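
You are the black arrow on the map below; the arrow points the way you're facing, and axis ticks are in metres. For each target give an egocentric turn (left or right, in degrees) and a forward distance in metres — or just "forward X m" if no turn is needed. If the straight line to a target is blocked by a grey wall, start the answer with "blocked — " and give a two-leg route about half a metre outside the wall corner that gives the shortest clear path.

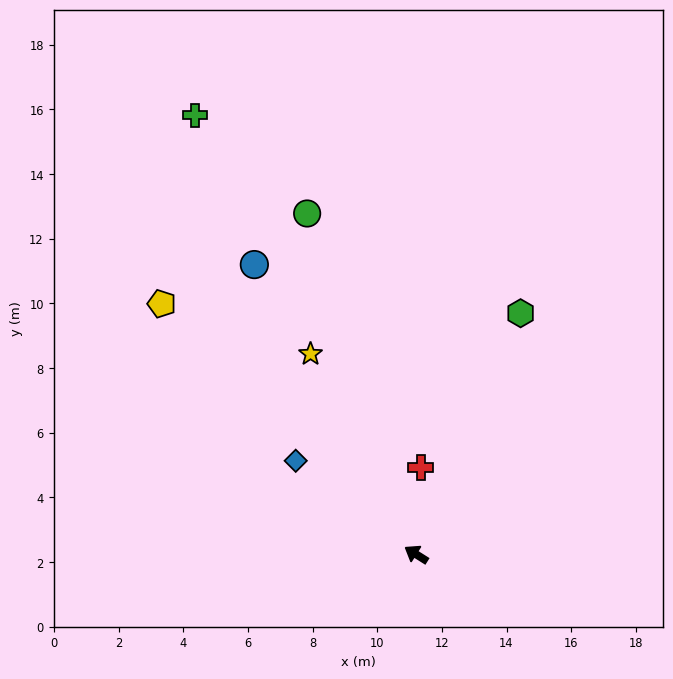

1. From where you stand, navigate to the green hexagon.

turn right 81°, forward 8.1 m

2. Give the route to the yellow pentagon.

turn right 12°, forward 11.0 m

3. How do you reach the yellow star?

turn right 30°, forward 7.0 m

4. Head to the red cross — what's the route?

turn right 61°, forward 2.7 m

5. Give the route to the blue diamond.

turn right 6°, forward 4.7 m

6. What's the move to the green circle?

turn right 40°, forward 11.1 m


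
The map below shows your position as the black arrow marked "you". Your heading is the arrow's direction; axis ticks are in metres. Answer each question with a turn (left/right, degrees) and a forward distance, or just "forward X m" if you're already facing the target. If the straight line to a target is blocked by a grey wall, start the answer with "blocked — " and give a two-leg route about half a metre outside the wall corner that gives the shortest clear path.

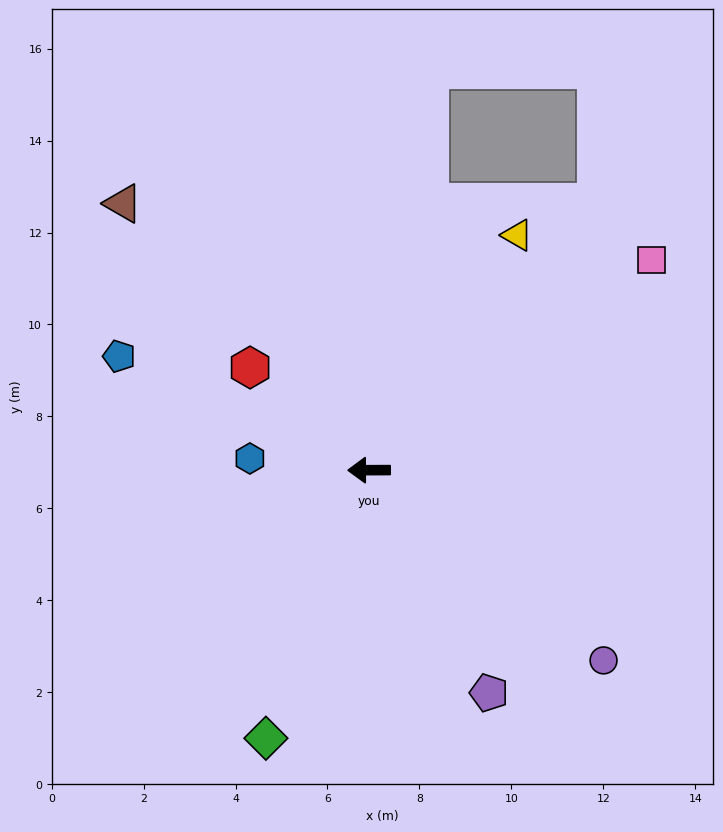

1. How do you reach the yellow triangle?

turn right 122°, forward 6.0 m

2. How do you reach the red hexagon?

turn right 41°, forward 3.4 m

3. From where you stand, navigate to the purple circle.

turn left 141°, forward 6.6 m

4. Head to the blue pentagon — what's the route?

turn right 25°, forward 6.0 m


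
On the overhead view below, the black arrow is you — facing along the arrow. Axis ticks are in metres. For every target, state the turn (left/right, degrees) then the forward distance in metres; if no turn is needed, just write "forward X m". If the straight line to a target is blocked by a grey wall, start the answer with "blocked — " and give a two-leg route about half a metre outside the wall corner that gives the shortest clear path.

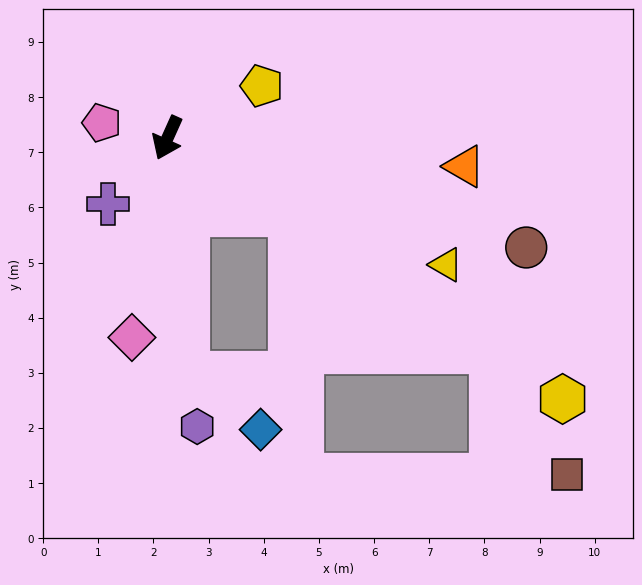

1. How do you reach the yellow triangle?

turn left 90°, forward 5.5 m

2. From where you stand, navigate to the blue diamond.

blocked — turn left 29°, forward 4.3 m, then turn left 49°, forward 1.7 m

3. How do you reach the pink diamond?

turn left 14°, forward 3.7 m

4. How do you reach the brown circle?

turn left 97°, forward 6.8 m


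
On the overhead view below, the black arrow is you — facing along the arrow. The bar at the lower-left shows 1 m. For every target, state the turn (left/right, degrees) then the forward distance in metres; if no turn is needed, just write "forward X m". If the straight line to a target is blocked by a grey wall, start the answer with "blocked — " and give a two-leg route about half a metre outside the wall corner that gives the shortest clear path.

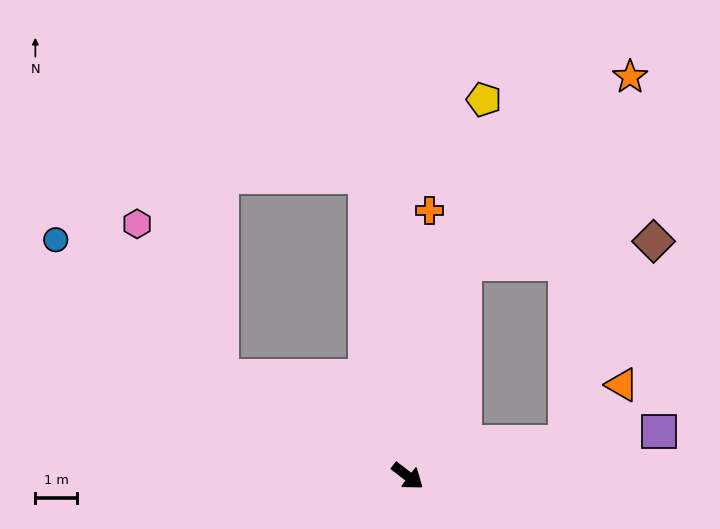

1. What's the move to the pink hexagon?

blocked — turn right 171°, forward 5.1 m, then turn right 33°, forward 4.2 m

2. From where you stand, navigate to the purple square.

turn left 47°, forward 6.1 m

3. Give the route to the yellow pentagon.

turn left 116°, forward 9.2 m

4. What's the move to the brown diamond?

blocked — turn left 49°, forward 3.9 m, then turn left 55°, forward 5.3 m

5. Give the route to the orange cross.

turn left 123°, forward 6.4 m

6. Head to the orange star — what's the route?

blocked — turn left 113°, forward 5.3 m, then turn right 27°, forward 6.0 m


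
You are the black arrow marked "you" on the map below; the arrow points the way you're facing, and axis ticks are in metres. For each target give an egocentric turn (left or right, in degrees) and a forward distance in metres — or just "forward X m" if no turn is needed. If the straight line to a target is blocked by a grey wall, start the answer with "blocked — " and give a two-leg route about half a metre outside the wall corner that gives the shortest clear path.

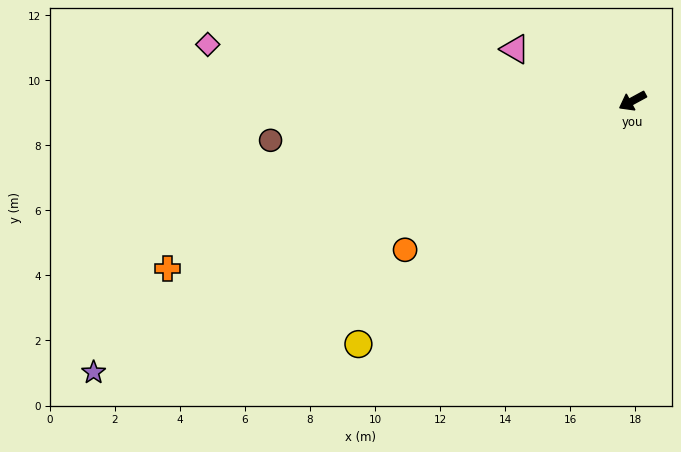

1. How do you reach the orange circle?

turn left 5°, forward 8.4 m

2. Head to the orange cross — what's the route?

turn right 9°, forward 15.2 m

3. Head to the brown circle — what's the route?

turn right 22°, forward 11.2 m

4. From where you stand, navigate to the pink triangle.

turn right 52°, forward 3.9 m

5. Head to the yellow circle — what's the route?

turn left 13°, forward 11.3 m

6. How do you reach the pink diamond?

turn right 36°, forward 13.2 m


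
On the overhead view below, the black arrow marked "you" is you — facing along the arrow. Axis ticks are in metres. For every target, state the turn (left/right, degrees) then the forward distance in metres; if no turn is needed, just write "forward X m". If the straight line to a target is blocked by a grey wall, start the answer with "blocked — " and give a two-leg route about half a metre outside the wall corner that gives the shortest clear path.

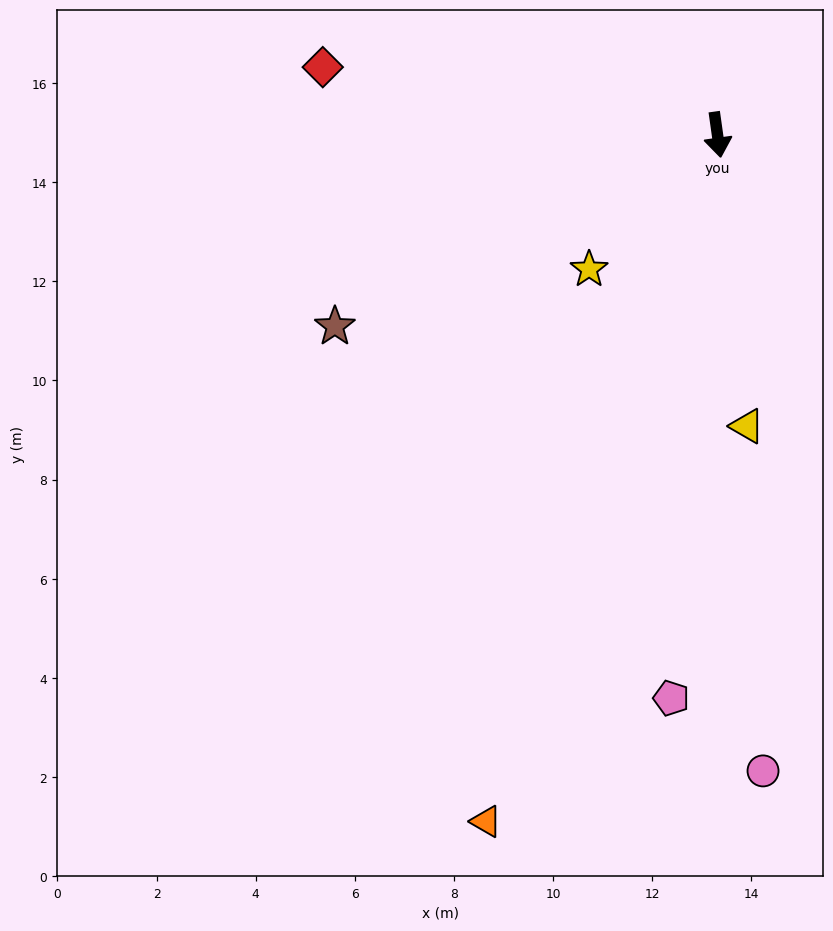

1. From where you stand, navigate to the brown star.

turn right 71°, forward 8.6 m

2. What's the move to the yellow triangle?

turn right 2°, forward 5.9 m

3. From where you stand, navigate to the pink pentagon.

turn right 13°, forward 11.4 m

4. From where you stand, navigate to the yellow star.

turn right 52°, forward 3.8 m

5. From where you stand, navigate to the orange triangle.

turn right 27°, forward 14.6 m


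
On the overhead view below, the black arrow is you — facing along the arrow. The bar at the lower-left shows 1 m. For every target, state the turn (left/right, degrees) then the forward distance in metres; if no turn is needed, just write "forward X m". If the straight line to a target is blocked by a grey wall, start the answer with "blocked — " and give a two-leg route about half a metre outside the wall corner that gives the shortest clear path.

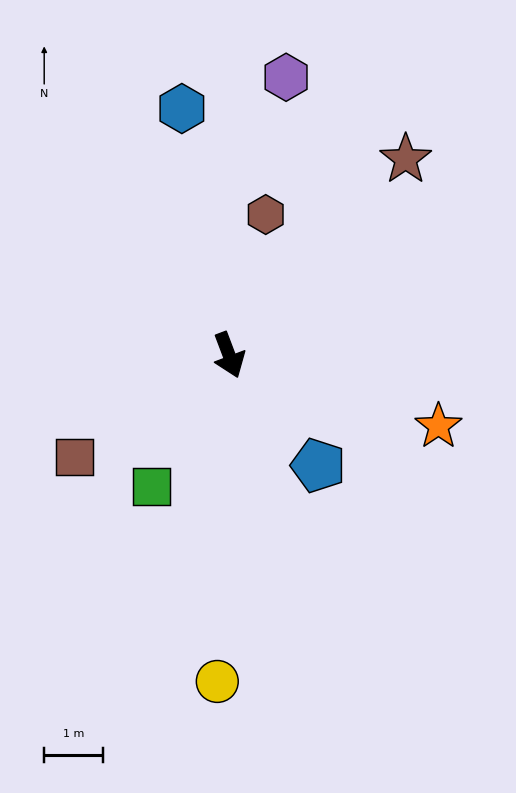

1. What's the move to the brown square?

turn right 77°, forward 3.1 m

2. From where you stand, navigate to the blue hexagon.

turn left 170°, forward 4.3 m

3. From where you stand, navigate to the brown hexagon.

turn left 145°, forward 2.5 m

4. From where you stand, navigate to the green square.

turn right 51°, forward 2.6 m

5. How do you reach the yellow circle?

turn right 23°, forward 5.5 m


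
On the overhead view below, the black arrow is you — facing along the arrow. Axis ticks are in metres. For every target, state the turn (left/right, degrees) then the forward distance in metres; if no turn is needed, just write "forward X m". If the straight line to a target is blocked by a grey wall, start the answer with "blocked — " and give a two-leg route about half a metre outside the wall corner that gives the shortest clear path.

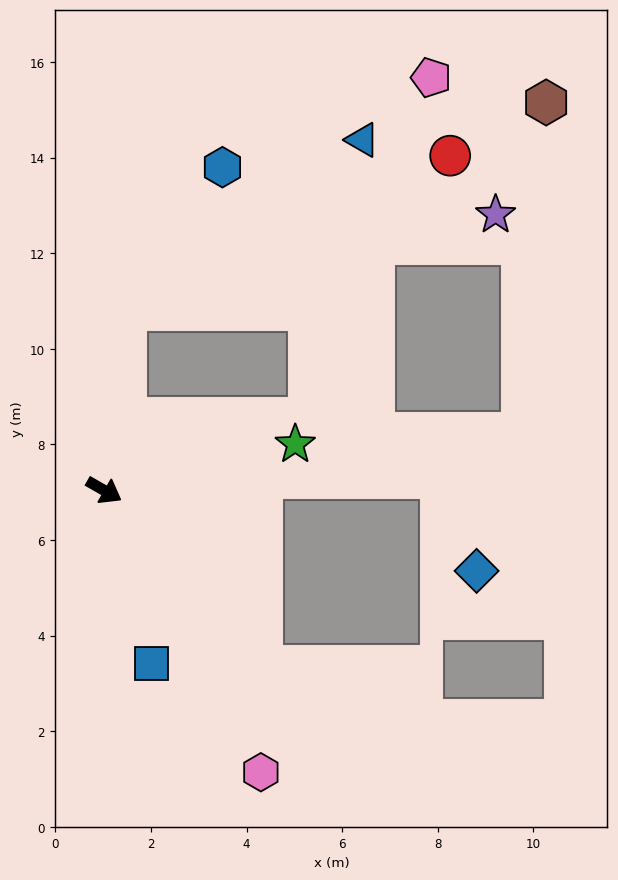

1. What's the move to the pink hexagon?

turn right 31°, forward 6.7 m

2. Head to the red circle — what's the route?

blocked — turn left 113°, forward 3.8 m, then turn right 58°, forward 7.5 m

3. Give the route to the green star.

turn left 43°, forward 4.1 m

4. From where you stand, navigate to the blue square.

turn right 45°, forward 3.8 m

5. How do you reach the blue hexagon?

blocked — turn left 113°, forward 3.8 m, then turn right 27°, forward 3.6 m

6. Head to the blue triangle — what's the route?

blocked — turn left 113°, forward 3.8 m, then turn right 47°, forward 6.1 m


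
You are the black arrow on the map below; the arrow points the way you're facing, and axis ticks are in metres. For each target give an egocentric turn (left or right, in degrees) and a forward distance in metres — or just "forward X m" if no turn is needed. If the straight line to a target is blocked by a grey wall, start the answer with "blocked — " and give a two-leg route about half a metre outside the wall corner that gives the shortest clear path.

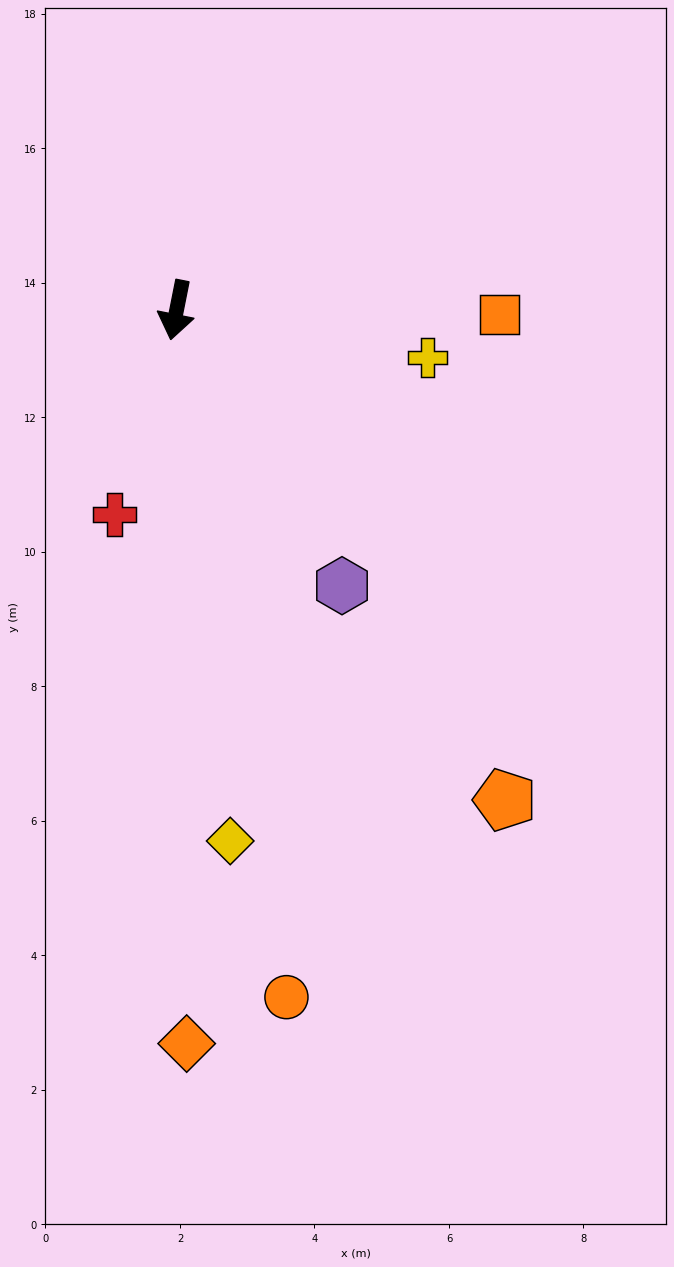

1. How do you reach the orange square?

turn left 100°, forward 4.8 m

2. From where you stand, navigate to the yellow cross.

turn left 91°, forward 3.8 m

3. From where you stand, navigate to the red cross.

turn right 6°, forward 3.2 m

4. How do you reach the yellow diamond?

turn left 17°, forward 7.9 m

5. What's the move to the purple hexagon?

turn left 42°, forward 4.8 m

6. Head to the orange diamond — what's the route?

turn left 12°, forward 10.9 m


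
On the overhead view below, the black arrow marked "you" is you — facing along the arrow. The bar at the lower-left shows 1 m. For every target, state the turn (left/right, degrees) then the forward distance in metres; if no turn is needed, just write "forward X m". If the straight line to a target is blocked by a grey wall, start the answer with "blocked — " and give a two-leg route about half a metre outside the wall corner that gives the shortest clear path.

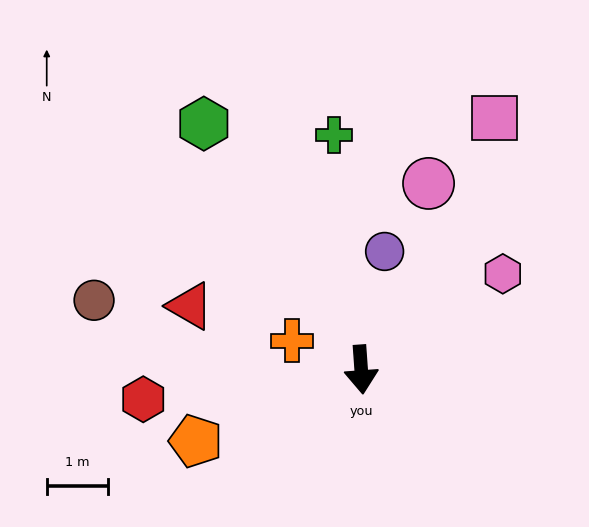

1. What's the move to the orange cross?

turn right 117°, forward 1.2 m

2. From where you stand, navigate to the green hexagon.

turn right 151°, forward 4.8 m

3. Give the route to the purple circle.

turn left 165°, forward 2.0 m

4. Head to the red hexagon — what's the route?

turn right 86°, forward 3.6 m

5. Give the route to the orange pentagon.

turn right 71°, forward 3.0 m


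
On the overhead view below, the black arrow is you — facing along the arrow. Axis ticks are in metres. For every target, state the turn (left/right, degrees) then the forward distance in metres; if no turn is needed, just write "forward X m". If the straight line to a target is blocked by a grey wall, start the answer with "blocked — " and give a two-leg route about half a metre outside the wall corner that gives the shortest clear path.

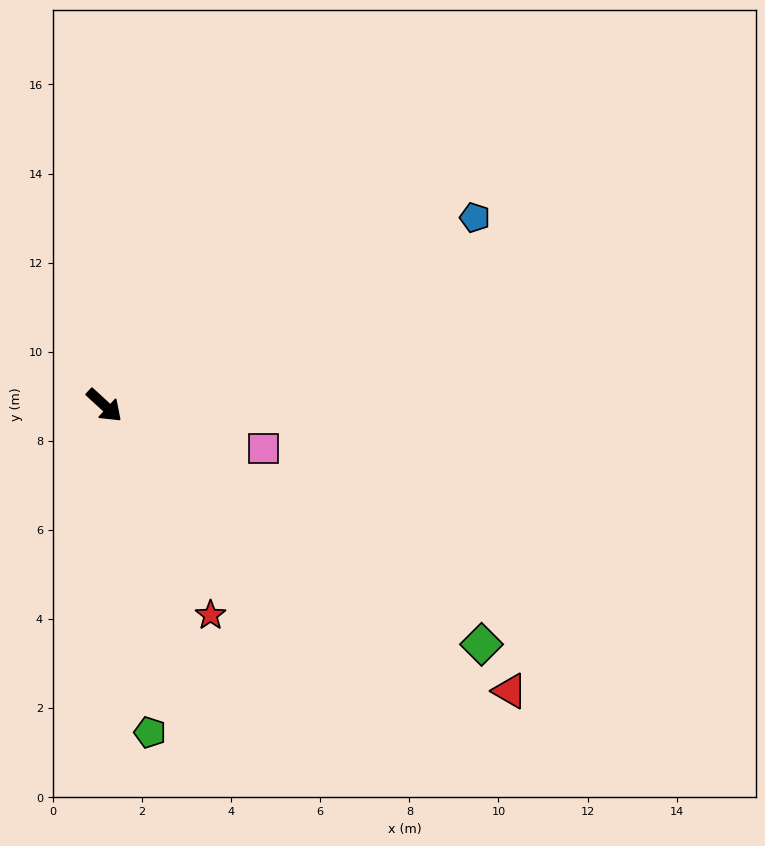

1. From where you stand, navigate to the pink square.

turn left 27°, forward 3.7 m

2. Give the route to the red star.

turn right 21°, forward 5.3 m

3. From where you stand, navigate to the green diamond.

turn left 10°, forward 10.0 m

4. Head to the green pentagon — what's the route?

turn right 40°, forward 7.4 m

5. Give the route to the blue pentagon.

turn left 69°, forward 9.3 m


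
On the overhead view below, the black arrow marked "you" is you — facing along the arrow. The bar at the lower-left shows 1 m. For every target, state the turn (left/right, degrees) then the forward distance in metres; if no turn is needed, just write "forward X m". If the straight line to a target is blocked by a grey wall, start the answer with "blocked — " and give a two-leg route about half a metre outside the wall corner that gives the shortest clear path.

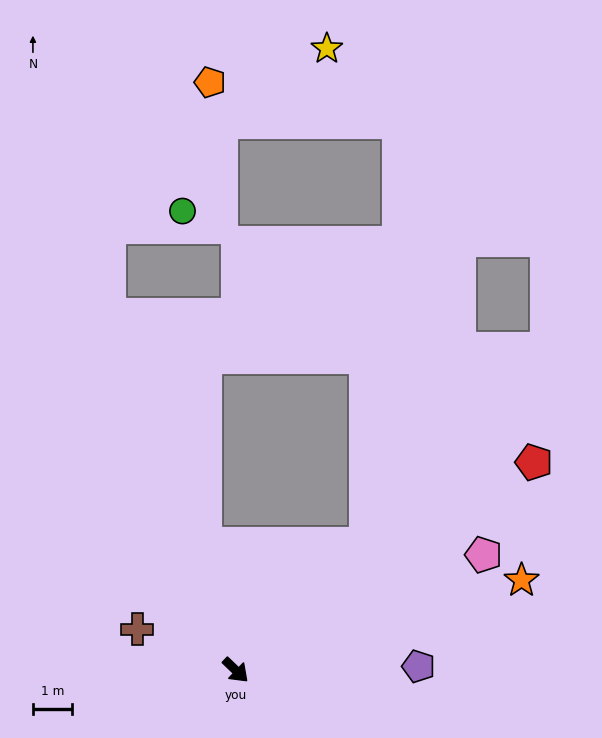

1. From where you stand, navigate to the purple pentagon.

turn left 45°, forward 4.7 m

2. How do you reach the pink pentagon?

turn left 69°, forward 7.1 m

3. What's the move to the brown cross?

turn right 159°, forward 2.8 m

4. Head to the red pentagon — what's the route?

turn left 79°, forward 9.4 m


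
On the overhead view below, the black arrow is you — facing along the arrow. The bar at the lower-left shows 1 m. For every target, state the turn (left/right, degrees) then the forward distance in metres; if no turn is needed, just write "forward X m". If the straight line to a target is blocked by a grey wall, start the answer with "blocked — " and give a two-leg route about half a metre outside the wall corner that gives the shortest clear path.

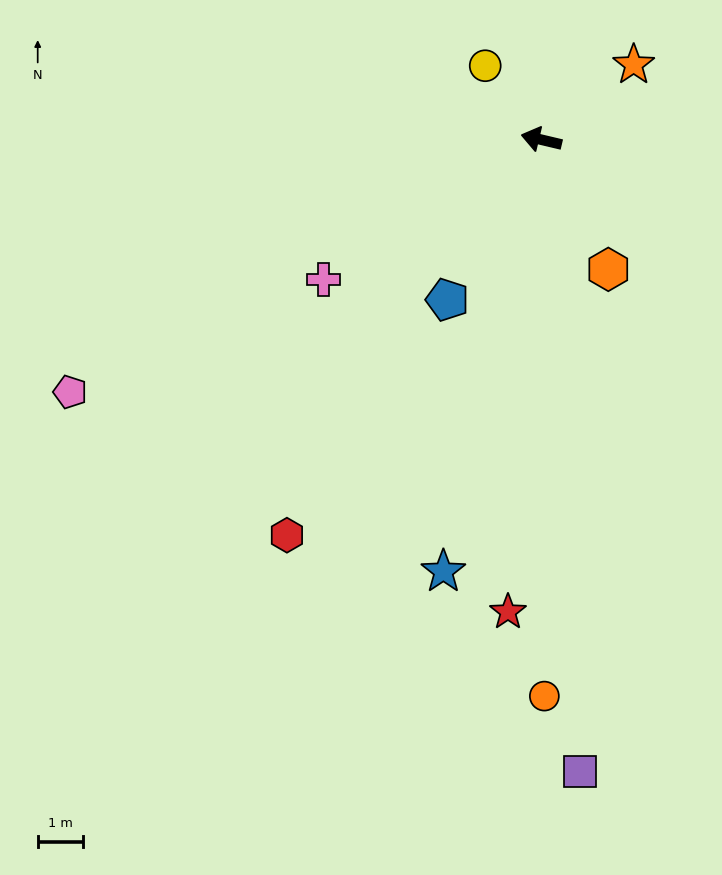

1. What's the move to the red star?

turn left 99°, forward 10.4 m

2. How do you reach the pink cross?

turn left 46°, forward 5.7 m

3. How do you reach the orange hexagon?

turn left 131°, forward 3.2 m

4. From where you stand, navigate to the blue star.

turn left 91°, forward 9.7 m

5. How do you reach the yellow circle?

turn right 39°, forward 2.0 m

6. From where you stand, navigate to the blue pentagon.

turn left 73°, forward 4.1 m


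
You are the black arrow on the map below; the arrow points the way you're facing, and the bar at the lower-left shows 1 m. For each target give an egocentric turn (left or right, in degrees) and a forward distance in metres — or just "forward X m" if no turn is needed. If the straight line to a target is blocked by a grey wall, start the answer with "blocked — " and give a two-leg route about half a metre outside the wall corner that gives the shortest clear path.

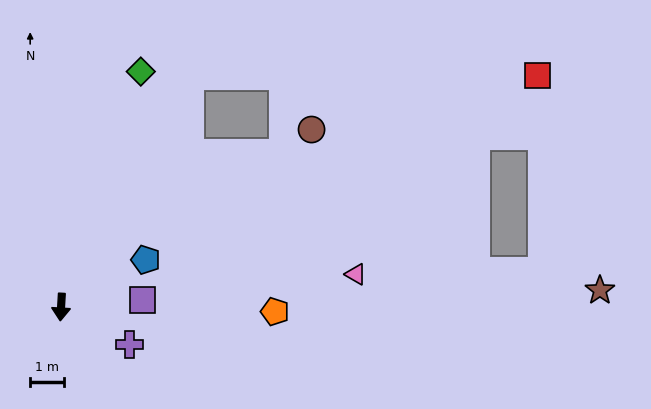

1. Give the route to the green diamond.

turn left 165°, forward 7.4 m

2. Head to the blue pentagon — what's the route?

turn left 122°, forward 2.9 m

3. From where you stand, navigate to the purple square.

turn left 98°, forward 2.4 m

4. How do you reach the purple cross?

turn left 65°, forward 2.3 m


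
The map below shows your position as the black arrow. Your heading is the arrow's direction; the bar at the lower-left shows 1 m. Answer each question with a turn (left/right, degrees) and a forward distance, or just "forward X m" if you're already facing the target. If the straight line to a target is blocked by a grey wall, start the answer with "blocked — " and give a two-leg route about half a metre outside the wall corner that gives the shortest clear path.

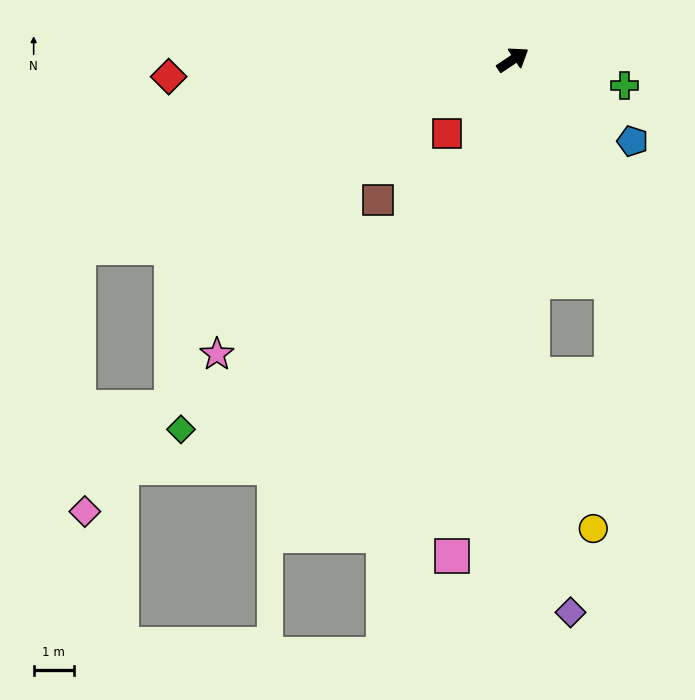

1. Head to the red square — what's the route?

turn right 165°, forward 2.5 m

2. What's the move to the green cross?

turn right 47°, forward 2.8 m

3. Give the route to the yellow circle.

blocked — turn right 120°, forward 7.8 m, then turn left 18°, forward 4.1 m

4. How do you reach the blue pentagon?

turn right 68°, forward 3.6 m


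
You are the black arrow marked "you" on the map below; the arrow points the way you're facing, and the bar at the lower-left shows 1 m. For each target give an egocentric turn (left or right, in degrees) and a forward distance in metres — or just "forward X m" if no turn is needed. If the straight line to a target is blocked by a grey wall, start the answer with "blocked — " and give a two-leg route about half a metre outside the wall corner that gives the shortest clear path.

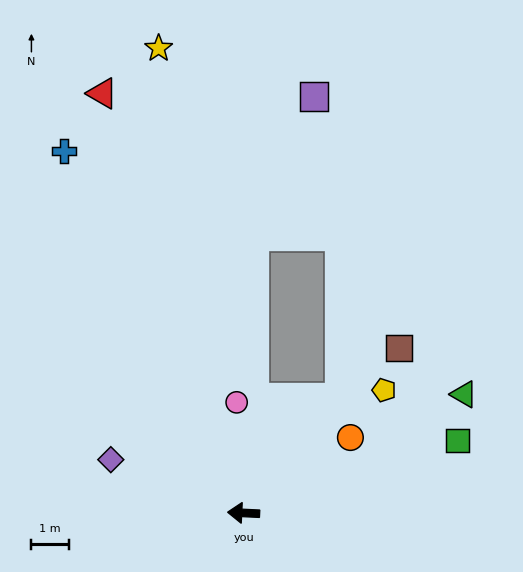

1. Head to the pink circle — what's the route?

turn right 84°, forward 3.0 m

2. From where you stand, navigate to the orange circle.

turn right 142°, forward 3.5 m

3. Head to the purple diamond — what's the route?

turn right 19°, forward 3.8 m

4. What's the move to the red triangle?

turn right 69°, forward 11.8 m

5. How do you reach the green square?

turn right 158°, forward 6.0 m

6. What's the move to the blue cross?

turn right 61°, forward 10.8 m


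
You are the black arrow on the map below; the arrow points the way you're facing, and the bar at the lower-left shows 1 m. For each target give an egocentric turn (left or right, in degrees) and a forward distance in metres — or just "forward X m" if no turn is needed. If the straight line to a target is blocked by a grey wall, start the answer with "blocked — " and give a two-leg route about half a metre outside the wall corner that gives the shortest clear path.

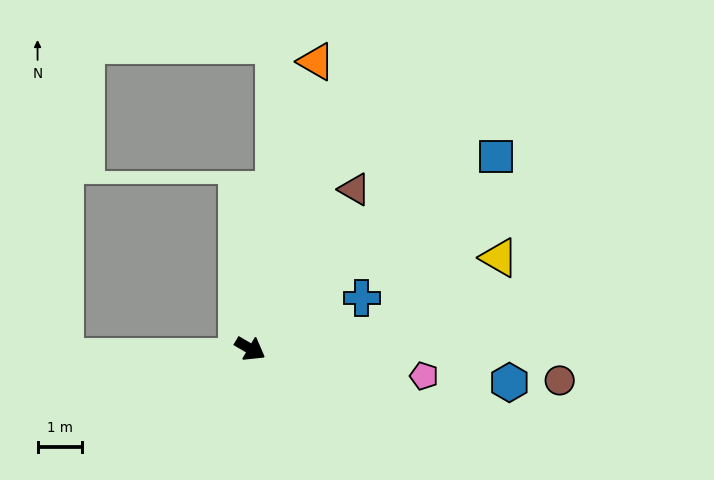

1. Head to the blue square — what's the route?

turn left 68°, forward 7.0 m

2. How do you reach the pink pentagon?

turn left 21°, forward 3.9 m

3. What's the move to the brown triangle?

turn left 87°, forward 4.3 m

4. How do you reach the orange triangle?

turn left 107°, forward 6.6 m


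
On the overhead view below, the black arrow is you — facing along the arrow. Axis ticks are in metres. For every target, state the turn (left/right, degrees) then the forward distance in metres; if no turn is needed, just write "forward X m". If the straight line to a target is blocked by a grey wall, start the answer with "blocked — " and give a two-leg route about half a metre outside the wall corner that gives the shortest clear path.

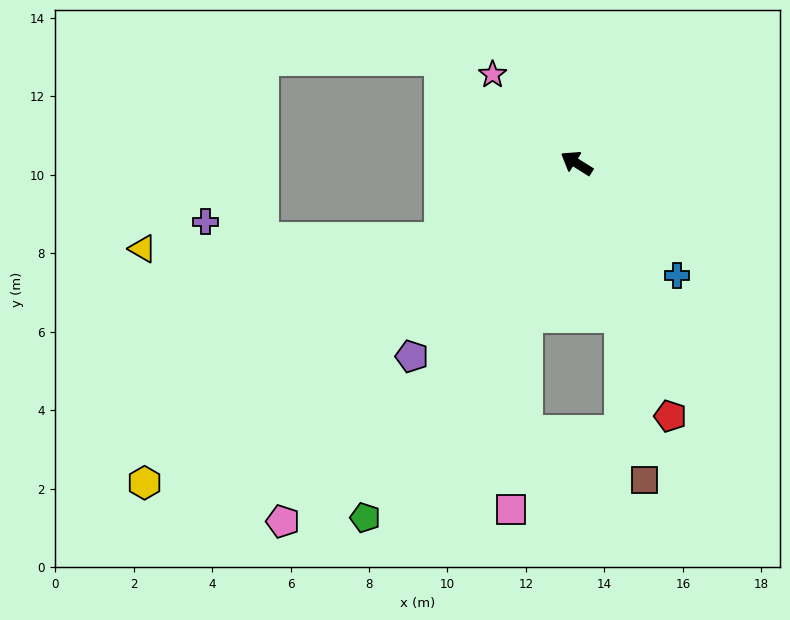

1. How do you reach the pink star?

turn right 14°, forward 3.1 m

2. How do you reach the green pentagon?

turn left 91°, forward 10.5 m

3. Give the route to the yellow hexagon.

turn left 69°, forward 13.7 m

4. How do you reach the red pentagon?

turn left 142°, forward 6.9 m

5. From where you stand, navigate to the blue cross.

turn left 164°, forward 3.8 m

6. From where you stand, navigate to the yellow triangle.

blocked — turn left 61°, forward 4.0 m, then turn right 27°, forward 7.6 m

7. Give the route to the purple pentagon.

turn left 82°, forward 6.5 m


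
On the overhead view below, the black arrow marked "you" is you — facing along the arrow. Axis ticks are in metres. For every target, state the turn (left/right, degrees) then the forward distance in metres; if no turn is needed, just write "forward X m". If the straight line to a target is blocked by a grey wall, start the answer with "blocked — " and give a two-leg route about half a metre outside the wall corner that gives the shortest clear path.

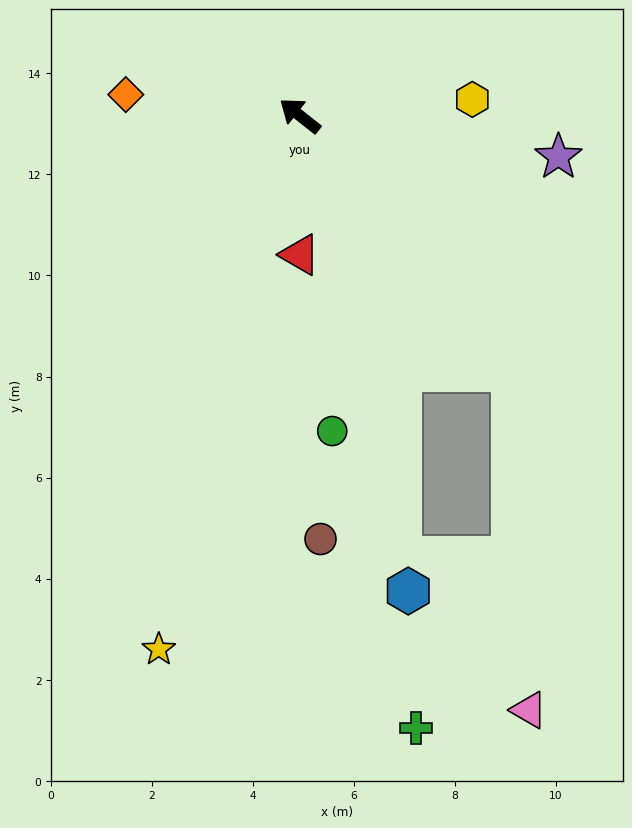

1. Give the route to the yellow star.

turn left 113°, forward 10.9 m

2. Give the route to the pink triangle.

blocked — turn left 168°, forward 6.6 m, then turn right 37°, forward 6.7 m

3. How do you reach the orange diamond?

turn left 31°, forward 3.5 m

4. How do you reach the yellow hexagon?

turn right 136°, forward 3.4 m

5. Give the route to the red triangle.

turn left 128°, forward 2.8 m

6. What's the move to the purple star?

turn right 151°, forward 5.2 m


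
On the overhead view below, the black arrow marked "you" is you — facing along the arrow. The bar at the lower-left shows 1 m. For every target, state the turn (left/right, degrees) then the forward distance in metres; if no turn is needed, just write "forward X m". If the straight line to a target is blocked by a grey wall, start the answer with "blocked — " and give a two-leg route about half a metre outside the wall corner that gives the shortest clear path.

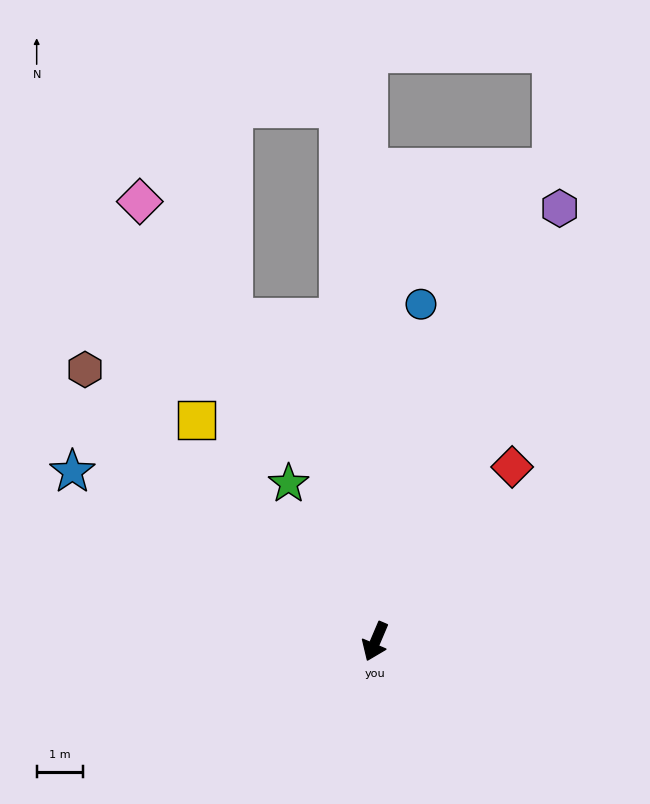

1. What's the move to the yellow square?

turn right 118°, forward 6.2 m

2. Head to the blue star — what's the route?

turn right 96°, forward 7.5 m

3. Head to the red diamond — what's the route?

turn left 165°, forward 4.8 m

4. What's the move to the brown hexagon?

turn right 110°, forward 8.6 m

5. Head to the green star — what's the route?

turn right 128°, forward 3.9 m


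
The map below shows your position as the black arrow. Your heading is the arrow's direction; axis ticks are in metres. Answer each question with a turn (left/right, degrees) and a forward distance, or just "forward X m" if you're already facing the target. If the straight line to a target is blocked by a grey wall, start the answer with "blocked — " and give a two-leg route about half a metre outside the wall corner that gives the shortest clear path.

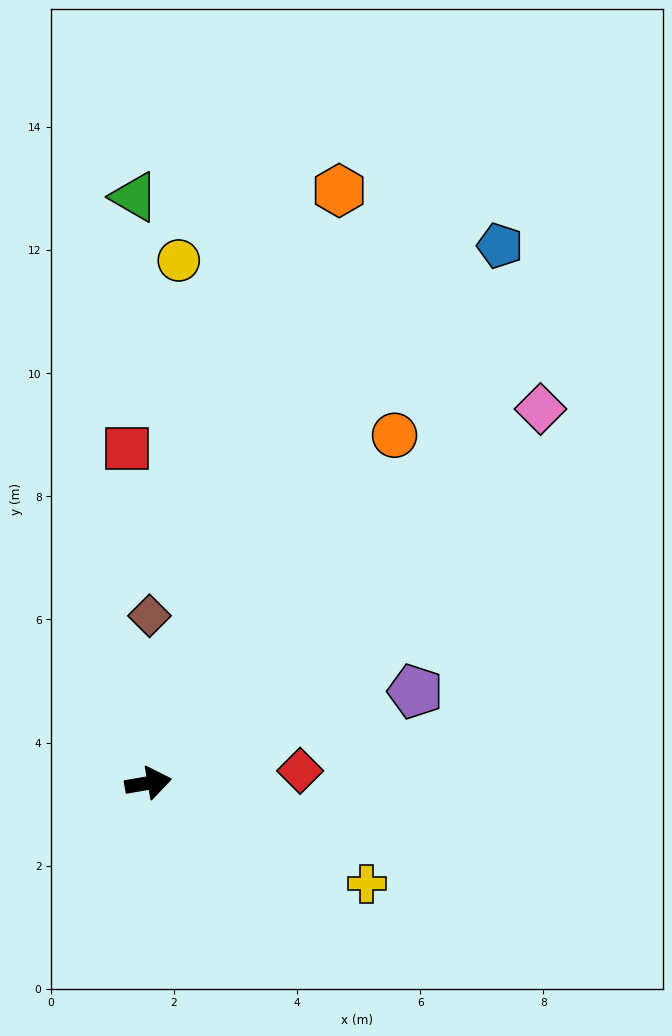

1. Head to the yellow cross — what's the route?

turn right 35°, forward 3.9 m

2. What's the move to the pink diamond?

turn left 34°, forward 8.8 m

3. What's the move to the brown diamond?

turn left 80°, forward 2.7 m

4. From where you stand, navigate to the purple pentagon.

turn left 9°, forward 4.6 m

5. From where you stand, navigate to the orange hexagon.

turn left 62°, forward 10.1 m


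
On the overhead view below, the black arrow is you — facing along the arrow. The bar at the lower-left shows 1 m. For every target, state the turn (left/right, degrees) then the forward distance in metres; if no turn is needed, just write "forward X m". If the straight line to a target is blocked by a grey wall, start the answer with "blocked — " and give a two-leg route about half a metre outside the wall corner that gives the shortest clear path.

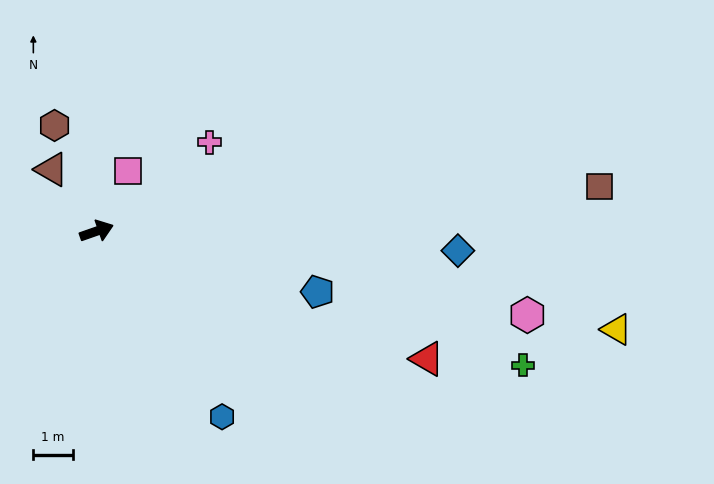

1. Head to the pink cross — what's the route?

turn left 19°, forward 3.6 m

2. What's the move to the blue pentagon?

turn right 35°, forward 5.8 m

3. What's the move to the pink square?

turn left 43°, forward 1.7 m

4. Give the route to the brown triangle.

turn left 107°, forward 1.9 m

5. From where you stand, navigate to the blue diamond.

turn right 22°, forward 9.2 m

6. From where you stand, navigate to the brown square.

turn right 14°, forward 12.8 m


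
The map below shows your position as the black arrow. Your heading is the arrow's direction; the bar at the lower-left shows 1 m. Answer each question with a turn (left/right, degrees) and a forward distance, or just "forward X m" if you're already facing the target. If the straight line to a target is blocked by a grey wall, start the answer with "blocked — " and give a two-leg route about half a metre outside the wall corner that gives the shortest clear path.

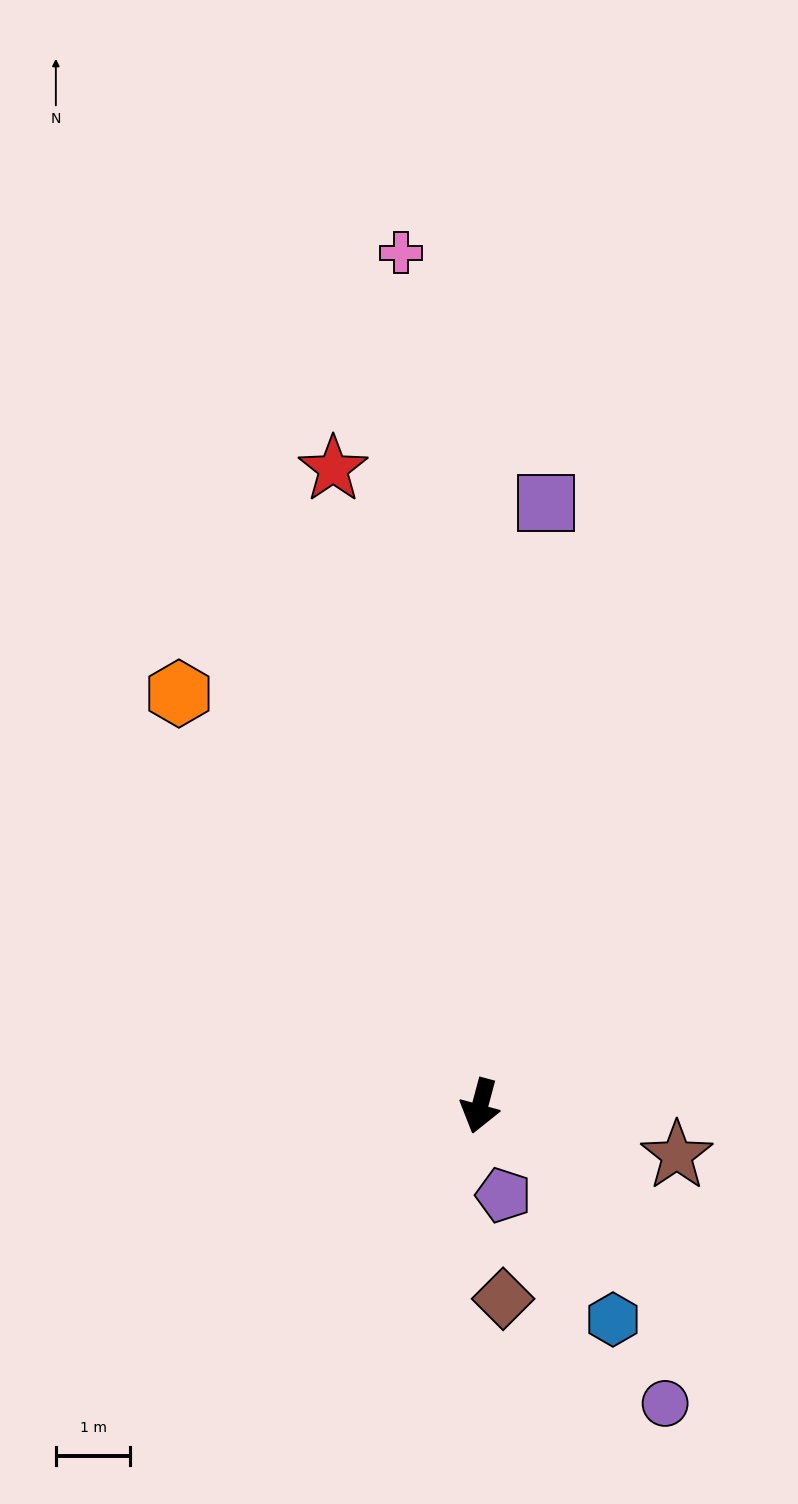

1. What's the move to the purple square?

turn right 171°, forward 8.2 m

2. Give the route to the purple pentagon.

turn left 30°, forward 1.2 m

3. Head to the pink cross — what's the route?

turn right 160°, forward 11.5 m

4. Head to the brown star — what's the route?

turn left 91°, forward 2.7 m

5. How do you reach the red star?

turn right 152°, forward 8.8 m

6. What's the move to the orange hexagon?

turn right 129°, forward 6.9 m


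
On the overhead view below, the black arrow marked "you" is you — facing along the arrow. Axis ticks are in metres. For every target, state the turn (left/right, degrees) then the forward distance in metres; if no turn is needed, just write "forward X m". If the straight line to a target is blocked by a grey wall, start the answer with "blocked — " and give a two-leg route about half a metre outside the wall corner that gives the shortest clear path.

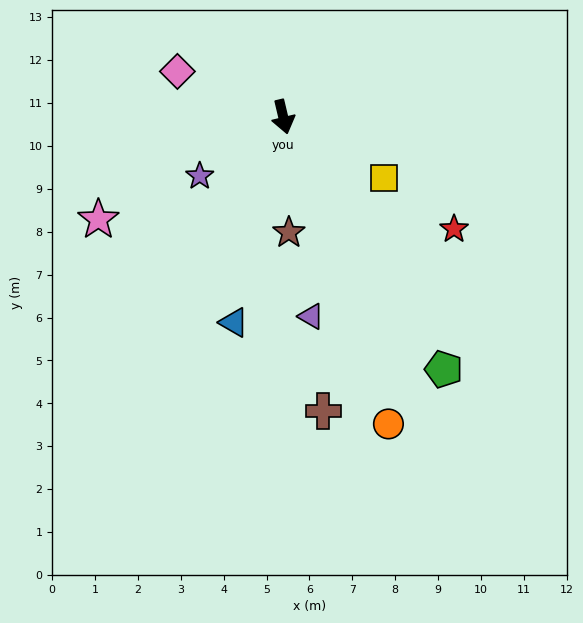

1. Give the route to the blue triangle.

turn right 27°, forward 4.9 m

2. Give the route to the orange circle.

turn left 6°, forward 7.6 m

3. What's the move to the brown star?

turn right 11°, forward 2.7 m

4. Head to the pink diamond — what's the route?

turn right 127°, forward 2.7 m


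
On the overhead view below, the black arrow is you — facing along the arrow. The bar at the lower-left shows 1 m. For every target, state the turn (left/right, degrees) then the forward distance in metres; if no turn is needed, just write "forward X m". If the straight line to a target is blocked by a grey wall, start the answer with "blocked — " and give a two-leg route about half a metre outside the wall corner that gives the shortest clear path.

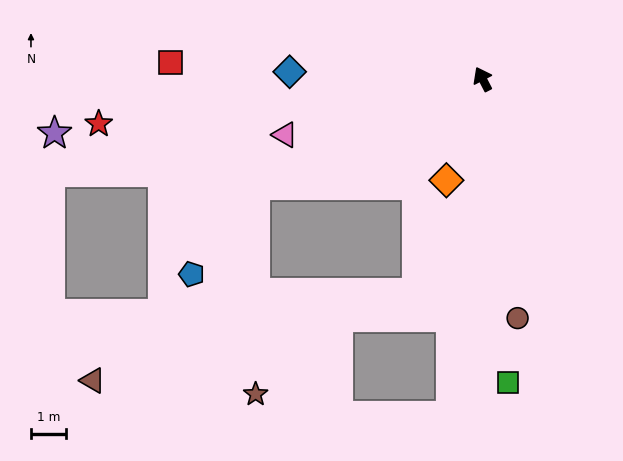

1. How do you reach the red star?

turn left 69°, forward 10.9 m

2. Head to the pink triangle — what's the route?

turn left 78°, forward 5.8 m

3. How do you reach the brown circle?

turn left 161°, forward 6.8 m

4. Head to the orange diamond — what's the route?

turn left 133°, forward 3.0 m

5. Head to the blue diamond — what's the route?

turn left 60°, forward 5.4 m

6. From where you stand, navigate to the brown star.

blocked — turn left 88°, forward 7.1 m, then turn left 65°, forward 5.9 m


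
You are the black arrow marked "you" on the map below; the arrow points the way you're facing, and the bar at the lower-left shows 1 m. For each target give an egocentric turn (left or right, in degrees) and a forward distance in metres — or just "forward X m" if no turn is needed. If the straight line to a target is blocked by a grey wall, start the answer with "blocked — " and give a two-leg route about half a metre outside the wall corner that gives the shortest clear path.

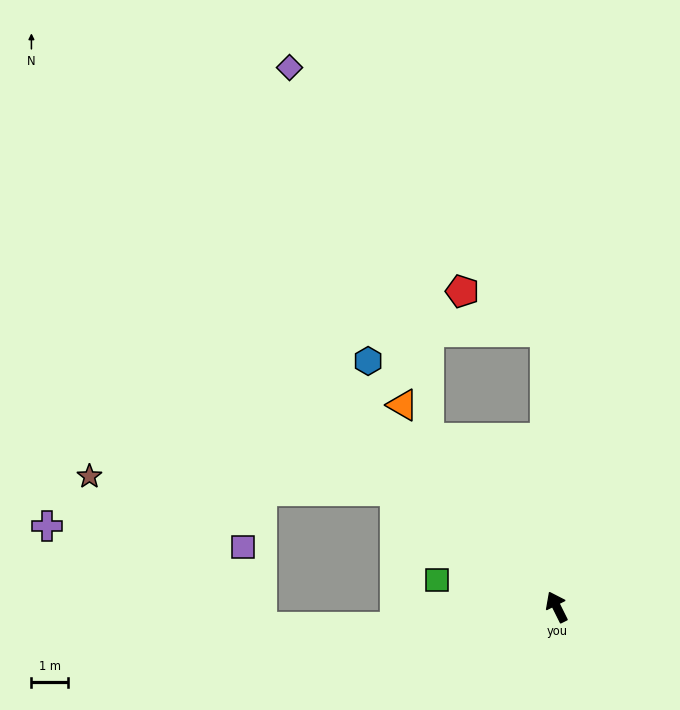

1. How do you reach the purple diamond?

blocked — turn right 24°, forward 7.5 m, then turn left 42°, forward 9.9 m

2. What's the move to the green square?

turn left 51°, forward 3.3 m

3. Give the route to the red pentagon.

blocked — turn right 24°, forward 7.5 m, then turn left 62°, forward 2.5 m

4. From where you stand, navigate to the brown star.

blocked — turn left 28°, forward 5.4 m, then turn left 33°, forward 8.3 m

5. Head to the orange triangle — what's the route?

turn left 11°, forward 6.9 m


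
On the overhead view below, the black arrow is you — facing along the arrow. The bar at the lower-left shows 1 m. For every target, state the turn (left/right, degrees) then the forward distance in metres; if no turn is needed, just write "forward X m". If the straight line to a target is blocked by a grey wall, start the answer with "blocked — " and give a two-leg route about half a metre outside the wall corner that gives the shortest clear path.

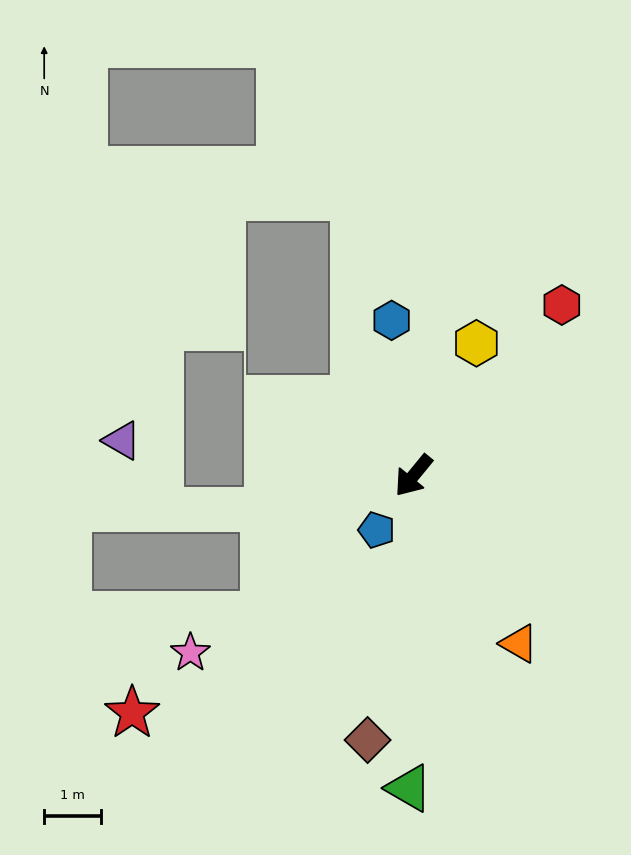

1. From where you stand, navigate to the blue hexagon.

turn right 133°, forward 2.8 m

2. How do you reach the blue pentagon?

turn left 5°, forward 1.2 m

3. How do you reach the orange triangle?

turn left 72°, forward 3.5 m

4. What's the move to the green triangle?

turn left 39°, forward 5.5 m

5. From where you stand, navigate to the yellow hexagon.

turn right 166°, forward 2.6 m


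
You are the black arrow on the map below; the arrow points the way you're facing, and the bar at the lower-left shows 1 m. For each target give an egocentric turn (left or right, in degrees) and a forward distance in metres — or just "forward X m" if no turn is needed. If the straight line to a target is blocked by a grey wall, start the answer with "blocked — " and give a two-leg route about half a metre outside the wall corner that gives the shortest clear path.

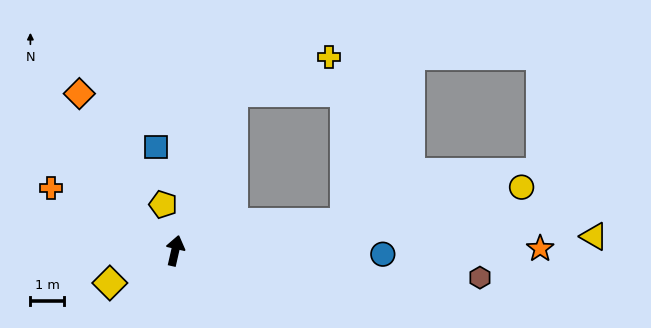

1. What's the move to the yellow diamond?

turn left 129°, forward 2.2 m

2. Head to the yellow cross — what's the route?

blocked — turn right 8°, forward 5.0 m, then turn right 49°, forward 3.0 m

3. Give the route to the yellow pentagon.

turn left 28°, forward 1.4 m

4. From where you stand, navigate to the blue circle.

turn right 78°, forward 6.2 m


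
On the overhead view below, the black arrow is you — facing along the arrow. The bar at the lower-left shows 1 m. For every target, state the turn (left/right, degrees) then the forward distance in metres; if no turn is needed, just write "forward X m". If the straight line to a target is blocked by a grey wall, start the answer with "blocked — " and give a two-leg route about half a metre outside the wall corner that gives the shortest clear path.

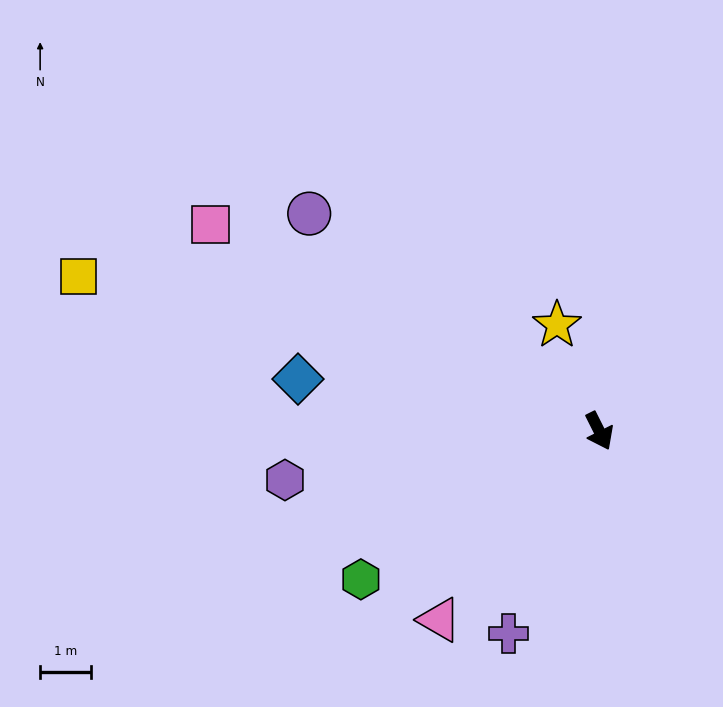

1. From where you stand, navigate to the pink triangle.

turn right 67°, forward 4.9 m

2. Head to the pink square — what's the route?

turn right 145°, forward 8.7 m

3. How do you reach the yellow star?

turn left 175°, forward 2.2 m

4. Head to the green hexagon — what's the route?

turn right 85°, forward 5.5 m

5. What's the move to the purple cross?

turn right 51°, forward 4.4 m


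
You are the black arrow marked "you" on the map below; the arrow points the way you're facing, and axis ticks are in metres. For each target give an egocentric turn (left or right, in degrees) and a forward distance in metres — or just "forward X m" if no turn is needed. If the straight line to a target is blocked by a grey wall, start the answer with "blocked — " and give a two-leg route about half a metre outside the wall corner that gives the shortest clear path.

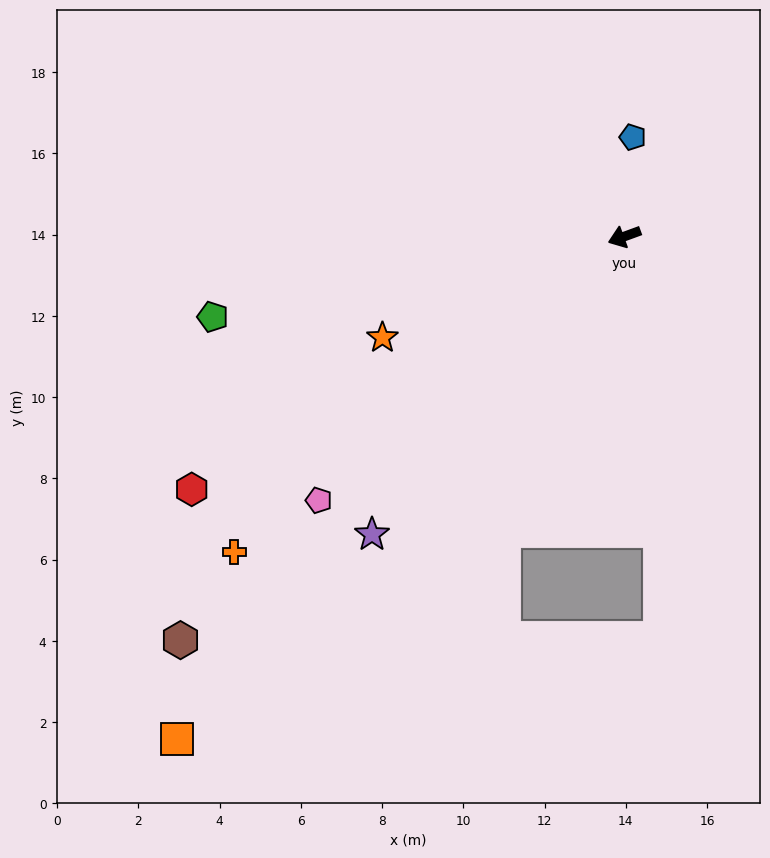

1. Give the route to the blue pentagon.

turn right 115°, forward 2.5 m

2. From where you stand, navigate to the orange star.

turn left 3°, forward 6.5 m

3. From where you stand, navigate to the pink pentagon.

turn left 21°, forward 9.9 m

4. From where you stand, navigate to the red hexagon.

turn left 10°, forward 12.3 m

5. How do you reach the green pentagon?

turn right 9°, forward 10.3 m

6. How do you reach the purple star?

turn left 30°, forward 9.6 m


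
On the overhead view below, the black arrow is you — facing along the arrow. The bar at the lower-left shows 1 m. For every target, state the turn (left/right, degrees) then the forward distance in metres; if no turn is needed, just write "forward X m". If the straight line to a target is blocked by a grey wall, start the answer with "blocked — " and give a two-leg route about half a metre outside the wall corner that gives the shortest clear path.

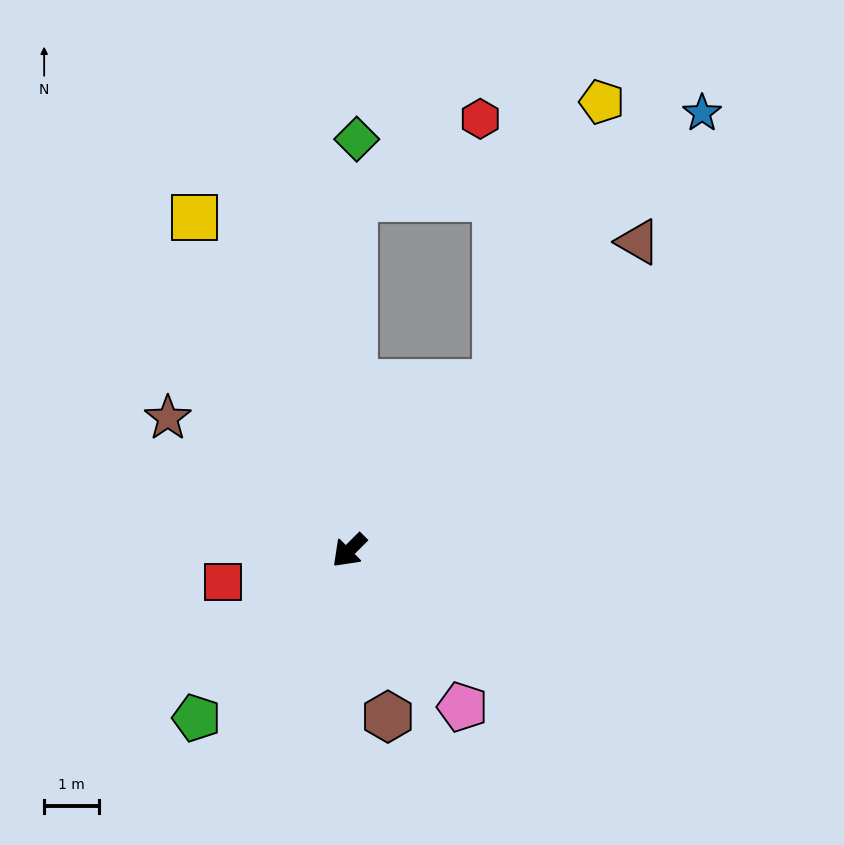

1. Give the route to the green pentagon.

turn left 3°, forward 4.1 m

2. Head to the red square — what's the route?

turn right 31°, forward 2.4 m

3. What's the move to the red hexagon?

blocked — turn right 136°, forward 6.4 m, then turn right 57°, forward 2.7 m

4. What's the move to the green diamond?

turn right 136°, forward 7.5 m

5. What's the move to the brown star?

turn right 81°, forward 4.1 m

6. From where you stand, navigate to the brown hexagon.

turn left 58°, forward 3.1 m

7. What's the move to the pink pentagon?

turn left 81°, forward 3.5 m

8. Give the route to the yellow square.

turn right 110°, forward 6.7 m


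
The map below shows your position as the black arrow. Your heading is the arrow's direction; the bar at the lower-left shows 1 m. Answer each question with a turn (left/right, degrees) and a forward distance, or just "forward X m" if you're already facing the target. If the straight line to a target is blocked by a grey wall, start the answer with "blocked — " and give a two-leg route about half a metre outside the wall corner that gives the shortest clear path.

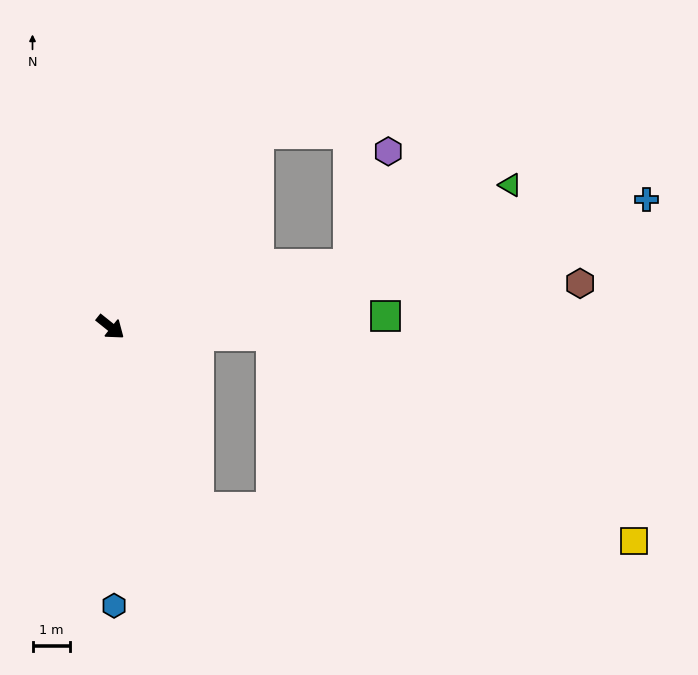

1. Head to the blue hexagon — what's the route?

turn right 51°, forward 7.5 m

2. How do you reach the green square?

turn left 41°, forward 7.4 m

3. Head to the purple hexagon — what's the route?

blocked — turn left 53°, forward 6.6 m, then turn left 56°, forward 3.2 m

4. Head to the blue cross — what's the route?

turn left 52°, forward 14.8 m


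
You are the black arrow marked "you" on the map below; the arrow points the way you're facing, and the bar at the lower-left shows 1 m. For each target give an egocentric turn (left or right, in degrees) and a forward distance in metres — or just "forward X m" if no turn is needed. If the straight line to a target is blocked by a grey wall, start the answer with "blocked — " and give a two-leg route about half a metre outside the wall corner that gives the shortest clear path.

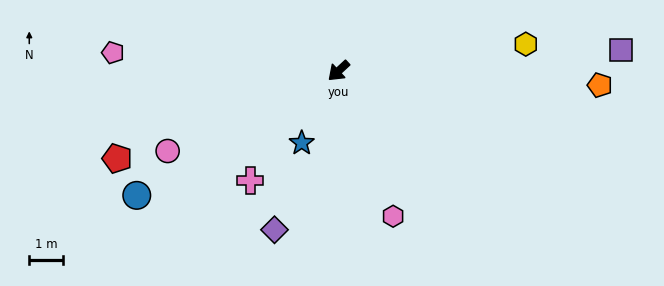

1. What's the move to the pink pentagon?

turn right 47°, forward 6.8 m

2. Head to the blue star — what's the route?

turn left 20°, forward 2.4 m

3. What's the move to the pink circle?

turn right 18°, forward 5.7 m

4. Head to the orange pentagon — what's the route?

turn left 134°, forward 7.8 m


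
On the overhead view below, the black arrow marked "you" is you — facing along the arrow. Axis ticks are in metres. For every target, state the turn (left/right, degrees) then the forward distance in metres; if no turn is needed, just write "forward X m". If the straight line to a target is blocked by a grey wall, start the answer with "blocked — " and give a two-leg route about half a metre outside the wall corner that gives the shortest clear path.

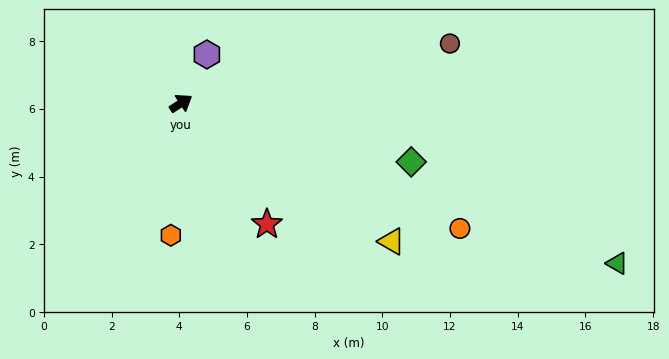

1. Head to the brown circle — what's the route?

turn right 21°, forward 8.1 m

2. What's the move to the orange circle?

turn right 57°, forward 9.0 m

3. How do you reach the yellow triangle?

turn right 66°, forward 7.4 m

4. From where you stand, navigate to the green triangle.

turn right 53°, forward 13.7 m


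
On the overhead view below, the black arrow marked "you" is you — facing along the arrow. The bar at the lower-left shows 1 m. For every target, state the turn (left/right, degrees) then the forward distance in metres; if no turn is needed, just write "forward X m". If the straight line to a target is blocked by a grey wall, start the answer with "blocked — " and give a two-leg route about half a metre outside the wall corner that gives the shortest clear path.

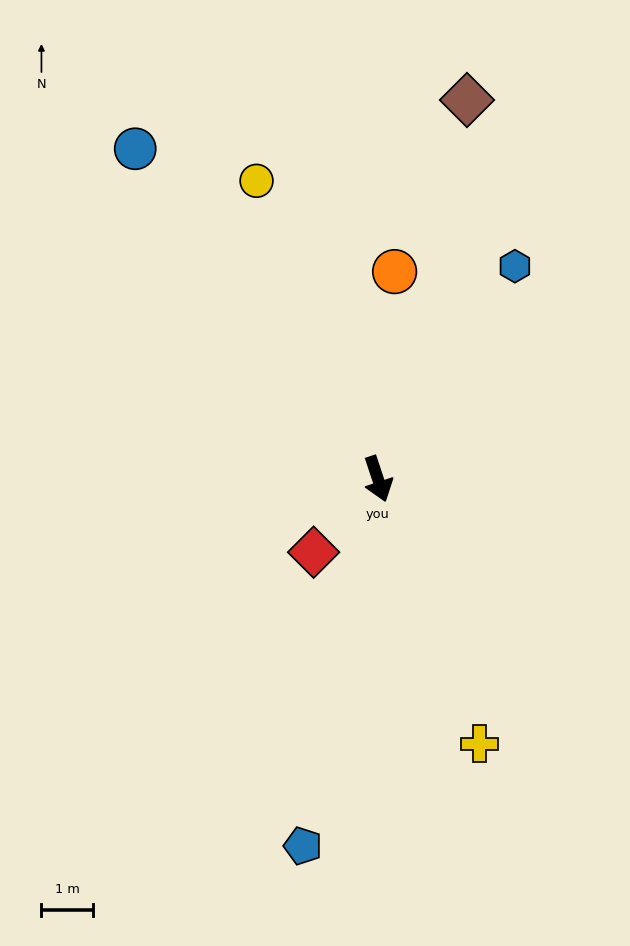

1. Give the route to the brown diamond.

turn left 148°, forward 7.5 m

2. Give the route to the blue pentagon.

turn right 30°, forward 7.2 m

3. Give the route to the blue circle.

turn right 162°, forward 7.9 m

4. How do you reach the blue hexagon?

turn left 129°, forward 4.9 m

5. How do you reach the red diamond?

turn right 60°, forward 1.9 m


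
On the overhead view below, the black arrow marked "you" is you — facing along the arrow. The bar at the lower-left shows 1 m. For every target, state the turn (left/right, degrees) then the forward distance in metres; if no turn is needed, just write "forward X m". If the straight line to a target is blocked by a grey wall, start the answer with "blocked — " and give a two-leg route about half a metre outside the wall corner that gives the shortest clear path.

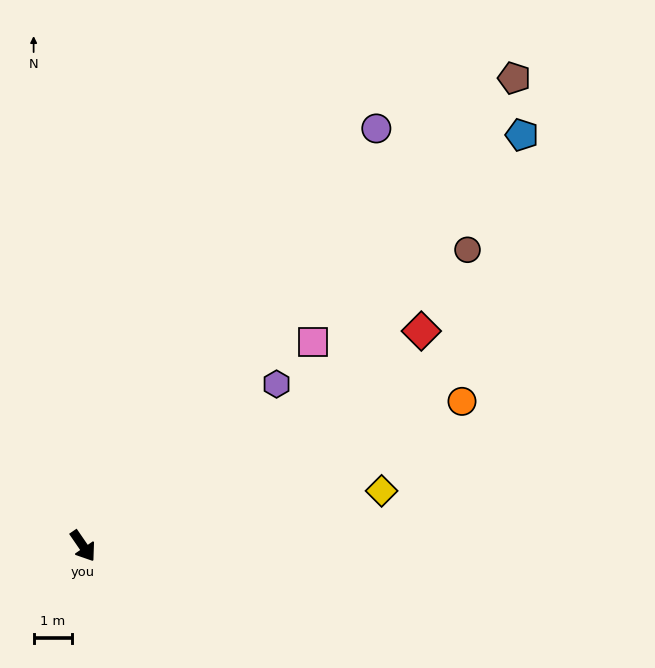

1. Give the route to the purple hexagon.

turn left 95°, forward 6.5 m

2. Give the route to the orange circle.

turn left 76°, forward 10.5 m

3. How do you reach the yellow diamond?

turn left 66°, forward 7.9 m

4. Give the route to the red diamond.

turn left 88°, forward 10.4 m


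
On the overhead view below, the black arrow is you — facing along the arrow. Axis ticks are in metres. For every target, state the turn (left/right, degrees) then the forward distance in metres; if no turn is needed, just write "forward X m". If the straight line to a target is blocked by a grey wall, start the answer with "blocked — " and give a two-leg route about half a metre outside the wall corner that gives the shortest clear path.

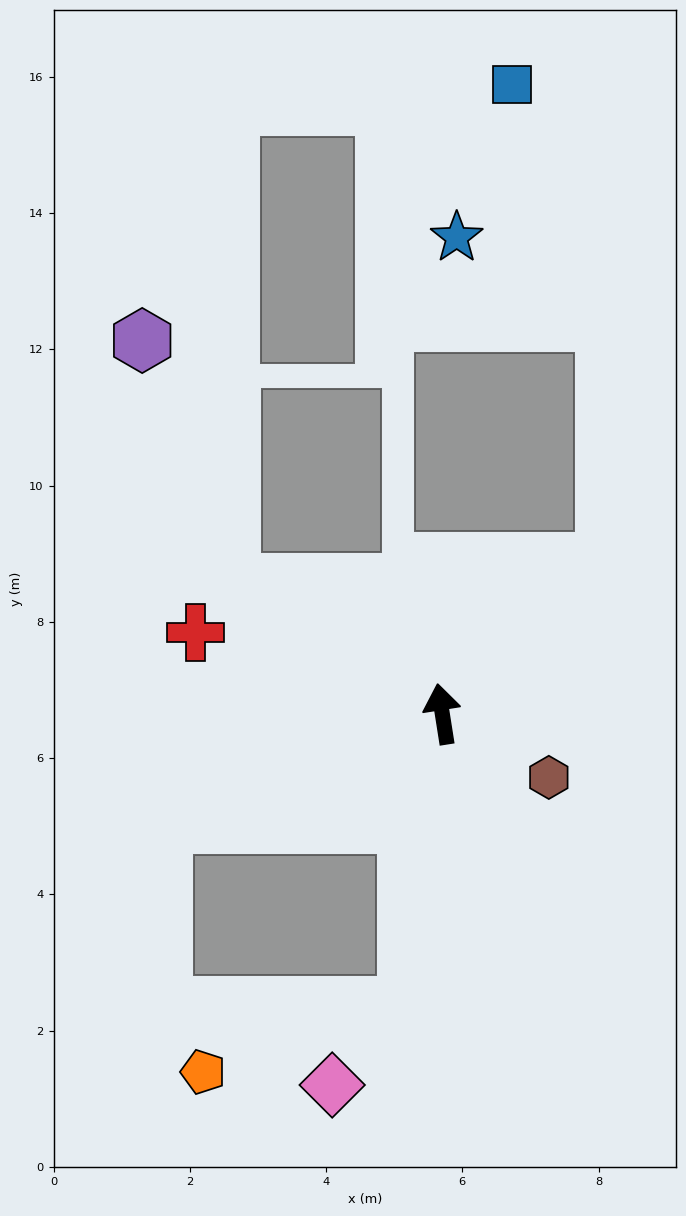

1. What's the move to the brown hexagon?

turn right 130°, forward 1.8 m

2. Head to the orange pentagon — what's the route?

blocked — turn left 164°, forward 4.3 m, then turn right 65°, forward 3.1 m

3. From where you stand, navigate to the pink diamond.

blocked — turn left 164°, forward 4.3 m, then turn right 36°, forward 1.6 m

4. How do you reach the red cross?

turn left 63°, forward 3.8 m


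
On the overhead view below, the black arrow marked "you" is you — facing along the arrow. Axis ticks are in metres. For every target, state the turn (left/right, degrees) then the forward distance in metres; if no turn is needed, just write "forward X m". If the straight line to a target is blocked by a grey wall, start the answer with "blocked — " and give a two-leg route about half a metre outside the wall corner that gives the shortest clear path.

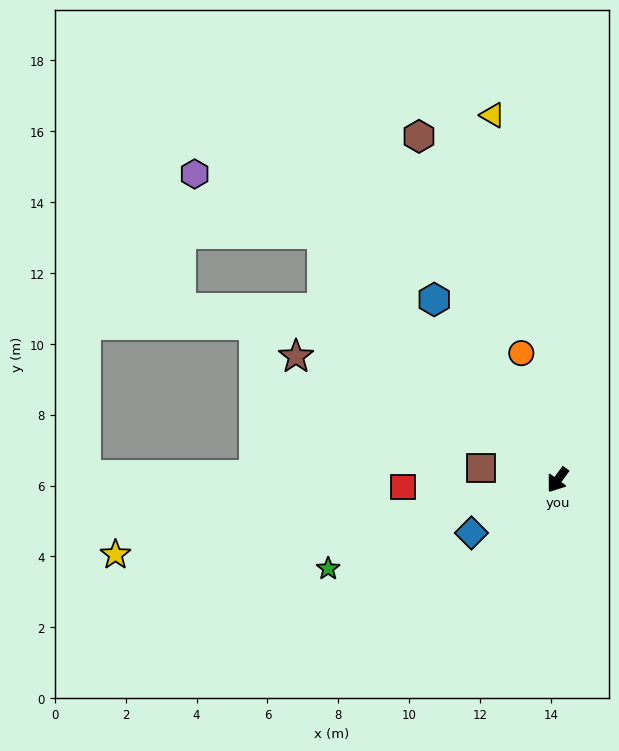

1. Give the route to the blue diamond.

turn right 22°, forward 2.9 m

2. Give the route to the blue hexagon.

turn right 110°, forward 6.2 m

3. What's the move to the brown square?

turn right 63°, forward 2.2 m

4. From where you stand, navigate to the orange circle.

turn right 128°, forward 3.7 m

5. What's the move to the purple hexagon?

blocked — turn right 100°, forward 9.6 m, then turn left 21°, forward 4.0 m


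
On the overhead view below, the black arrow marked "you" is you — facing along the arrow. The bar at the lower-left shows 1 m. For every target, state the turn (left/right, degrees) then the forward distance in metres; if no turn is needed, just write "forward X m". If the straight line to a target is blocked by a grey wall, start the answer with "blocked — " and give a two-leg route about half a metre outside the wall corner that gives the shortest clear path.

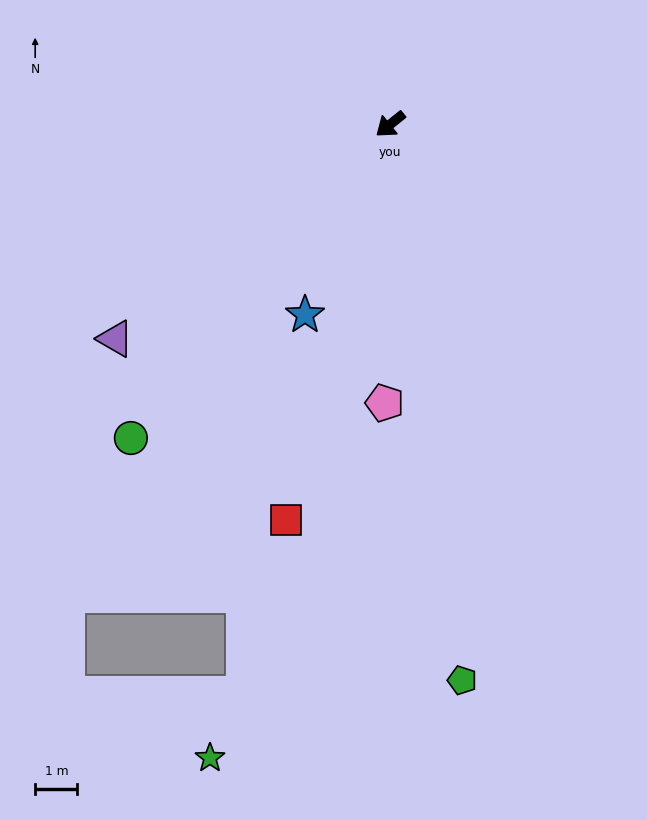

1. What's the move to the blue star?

turn left 27°, forward 4.9 m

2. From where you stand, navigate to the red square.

turn left 36°, forward 9.7 m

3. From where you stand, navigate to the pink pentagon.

turn left 50°, forward 6.6 m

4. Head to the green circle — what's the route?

turn left 12°, forward 9.6 m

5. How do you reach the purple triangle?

forward 8.2 m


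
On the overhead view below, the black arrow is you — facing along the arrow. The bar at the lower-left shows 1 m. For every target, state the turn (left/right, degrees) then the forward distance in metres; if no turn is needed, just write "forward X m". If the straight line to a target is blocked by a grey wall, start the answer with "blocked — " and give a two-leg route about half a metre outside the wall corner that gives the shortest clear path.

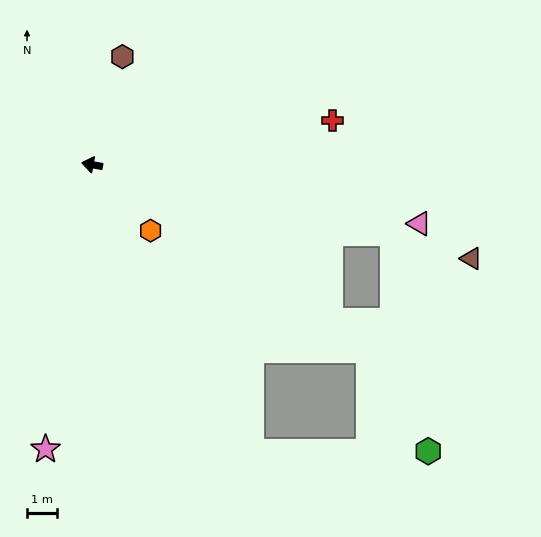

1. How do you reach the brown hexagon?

turn right 95°, forward 3.8 m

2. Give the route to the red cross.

turn right 159°, forward 8.2 m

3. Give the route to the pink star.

turn left 91°, forward 9.7 m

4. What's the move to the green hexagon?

blocked — turn left 156°, forward 11.2 m, then turn right 25°, forward 3.9 m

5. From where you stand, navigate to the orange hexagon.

turn left 142°, forward 3.0 m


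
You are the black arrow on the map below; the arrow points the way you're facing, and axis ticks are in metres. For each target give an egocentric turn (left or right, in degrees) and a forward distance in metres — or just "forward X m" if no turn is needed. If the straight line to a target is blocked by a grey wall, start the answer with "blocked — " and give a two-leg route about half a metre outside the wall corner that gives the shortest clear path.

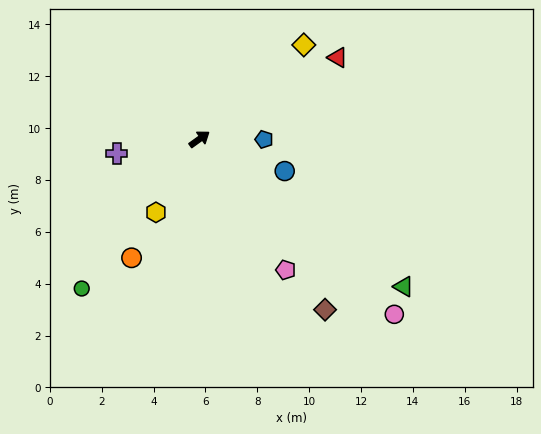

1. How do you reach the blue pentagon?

turn right 36°, forward 2.5 m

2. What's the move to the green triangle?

turn right 72°, forward 9.7 m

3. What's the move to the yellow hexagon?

turn right 156°, forward 3.3 m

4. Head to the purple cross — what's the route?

turn left 154°, forward 3.2 m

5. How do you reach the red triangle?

turn right 5°, forward 6.2 m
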